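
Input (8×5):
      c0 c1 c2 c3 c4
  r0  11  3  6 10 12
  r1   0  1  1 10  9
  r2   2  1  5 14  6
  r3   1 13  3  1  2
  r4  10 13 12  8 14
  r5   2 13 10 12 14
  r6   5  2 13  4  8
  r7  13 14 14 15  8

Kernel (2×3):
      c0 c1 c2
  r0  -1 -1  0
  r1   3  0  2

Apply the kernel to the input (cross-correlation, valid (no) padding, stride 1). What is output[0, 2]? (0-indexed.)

The receptive field on the input at this output position is [6 10 12 / 1 10 9]. Elementwise product with the kernel and sum: 6·-1 + 10·-1 + 1·3 + 9·2.

5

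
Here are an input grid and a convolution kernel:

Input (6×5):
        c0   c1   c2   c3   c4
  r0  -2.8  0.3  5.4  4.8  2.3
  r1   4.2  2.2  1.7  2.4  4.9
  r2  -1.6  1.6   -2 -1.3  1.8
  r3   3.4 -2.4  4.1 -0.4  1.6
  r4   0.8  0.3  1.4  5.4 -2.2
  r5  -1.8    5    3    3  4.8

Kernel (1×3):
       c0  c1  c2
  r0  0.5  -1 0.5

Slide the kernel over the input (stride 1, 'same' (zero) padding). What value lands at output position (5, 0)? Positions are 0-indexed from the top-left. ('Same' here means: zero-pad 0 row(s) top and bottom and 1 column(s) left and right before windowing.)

4.3

The receptive field on the zero-padded input at this output position is [0 -1.8 5]. Elementwise product with the kernel and sum: 0·0.5 + -1.8·-1 + 5·0.5.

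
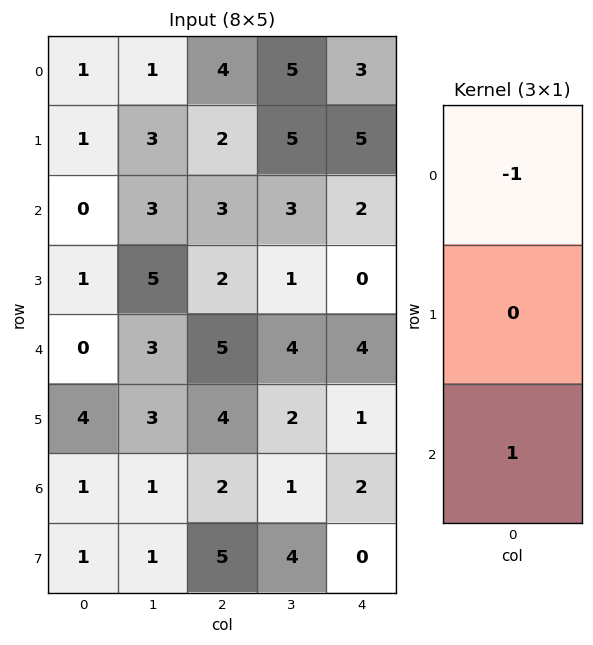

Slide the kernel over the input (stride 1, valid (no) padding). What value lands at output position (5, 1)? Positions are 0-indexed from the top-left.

The receptive field on the input at this output position is [3 / 1 / 1]. Elementwise product with the kernel and sum: 3·-1 + 1·1.

-2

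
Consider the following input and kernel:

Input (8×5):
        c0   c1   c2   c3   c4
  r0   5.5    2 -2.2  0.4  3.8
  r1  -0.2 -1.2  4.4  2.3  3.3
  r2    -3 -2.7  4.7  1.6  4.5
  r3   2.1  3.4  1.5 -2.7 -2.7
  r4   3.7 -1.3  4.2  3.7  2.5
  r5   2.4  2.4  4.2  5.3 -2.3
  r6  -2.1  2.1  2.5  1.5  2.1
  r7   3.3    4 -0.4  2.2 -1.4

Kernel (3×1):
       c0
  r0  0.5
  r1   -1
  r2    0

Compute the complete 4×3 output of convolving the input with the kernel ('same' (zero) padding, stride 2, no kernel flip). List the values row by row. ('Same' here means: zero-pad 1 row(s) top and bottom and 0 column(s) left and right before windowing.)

Output[0,0]: The receptive field on the zero-padded input at this output position is [0 / 5.5 / -0.2]. Elementwise product with the kernel and sum: 0·0.5 + 5.5·-1.

-5.5 2.2 -3.8
2.9 -2.5 -2.85
-2.65 -3.45 -3.85
3.3 -0.4 -3.25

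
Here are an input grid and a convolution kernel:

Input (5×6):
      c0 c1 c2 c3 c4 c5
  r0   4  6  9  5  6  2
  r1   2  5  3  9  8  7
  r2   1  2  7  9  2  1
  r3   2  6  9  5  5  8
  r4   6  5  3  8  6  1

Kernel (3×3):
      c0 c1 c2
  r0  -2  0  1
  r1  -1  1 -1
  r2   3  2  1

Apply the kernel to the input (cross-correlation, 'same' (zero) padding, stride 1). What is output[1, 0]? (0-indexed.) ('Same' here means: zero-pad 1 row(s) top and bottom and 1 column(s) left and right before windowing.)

The receptive field on the zero-padded input at this output position is [0 4 6 / 0 2 5 / 0 1 2]. Elementwise product with the kernel and sum: 0·-2 + 6·1 + 0·-1 + 2·1 + 5·-1 + 0·3 + 1·2 + 2·1.

7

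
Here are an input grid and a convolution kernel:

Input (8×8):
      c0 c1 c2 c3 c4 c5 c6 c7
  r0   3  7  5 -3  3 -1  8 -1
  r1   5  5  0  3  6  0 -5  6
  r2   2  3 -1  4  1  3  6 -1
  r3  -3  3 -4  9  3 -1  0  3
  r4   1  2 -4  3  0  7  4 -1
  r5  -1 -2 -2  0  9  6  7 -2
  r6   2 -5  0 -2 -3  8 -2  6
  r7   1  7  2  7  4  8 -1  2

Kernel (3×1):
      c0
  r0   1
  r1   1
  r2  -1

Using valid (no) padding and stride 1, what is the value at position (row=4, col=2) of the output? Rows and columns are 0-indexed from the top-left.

-6

The receptive field on the input at this output position is [-4 / -2 / 0]. Elementwise product with the kernel and sum: -4·1 + -2·1 + 0·-1.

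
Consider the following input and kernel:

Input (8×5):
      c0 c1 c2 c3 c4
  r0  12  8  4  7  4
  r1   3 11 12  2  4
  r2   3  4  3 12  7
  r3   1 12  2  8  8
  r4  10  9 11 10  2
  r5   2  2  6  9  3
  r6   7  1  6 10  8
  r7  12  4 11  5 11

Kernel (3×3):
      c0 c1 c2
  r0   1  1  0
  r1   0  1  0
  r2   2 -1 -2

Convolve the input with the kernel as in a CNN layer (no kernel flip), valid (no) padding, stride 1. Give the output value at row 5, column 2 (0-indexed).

20

The receptive field on the input at this output position is [6 9 3 / 6 10 8 / 11 5 11]. Elementwise product with the kernel and sum: 6·1 + 9·1 + 10·1 + 11·2 + 5·-1 + 11·-2.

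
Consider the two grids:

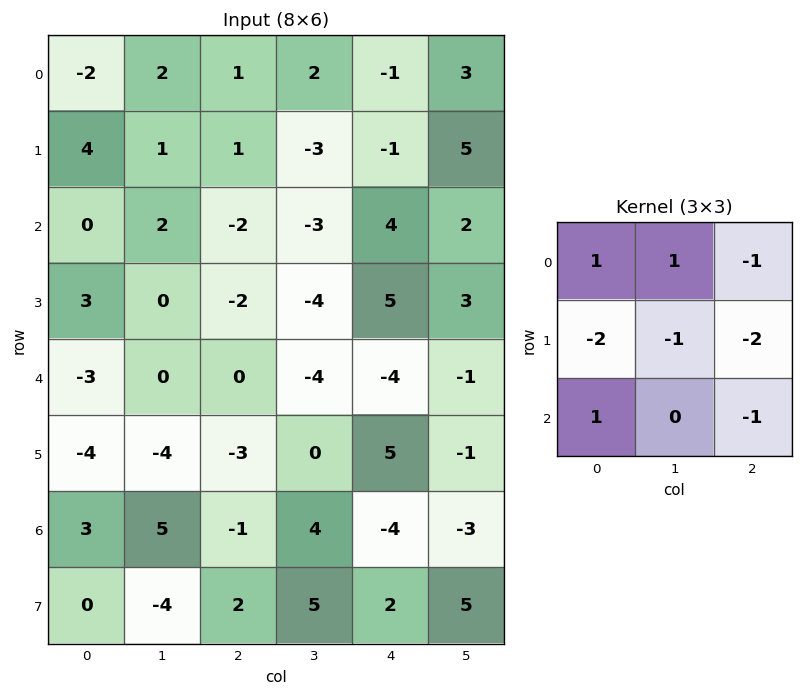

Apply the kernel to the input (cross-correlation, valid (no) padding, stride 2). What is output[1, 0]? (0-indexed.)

The receptive field on the input at this output position is [0 2 -2 / 3 0 -2 / -3 0 0]. Elementwise product with the kernel and sum: 0·1 + 2·1 + -2·-1 + 3·-2 + 0·-1 + -2·-2 + -3·1 + 0·-1.

-1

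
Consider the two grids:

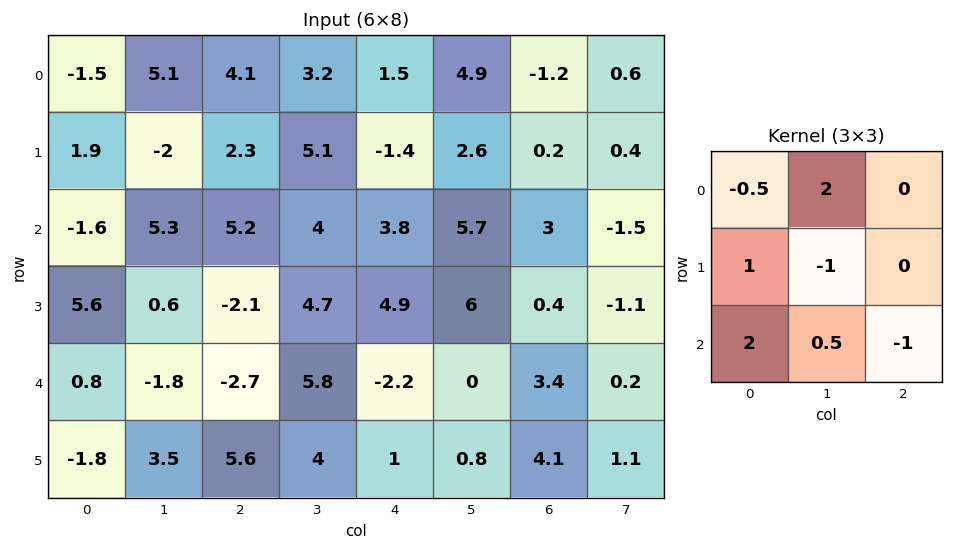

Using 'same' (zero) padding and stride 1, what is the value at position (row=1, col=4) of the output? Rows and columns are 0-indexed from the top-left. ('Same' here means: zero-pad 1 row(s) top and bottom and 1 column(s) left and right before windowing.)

The receptive field on the zero-padded input at this output position is [3.2 1.5 4.9 / 5.1 -1.4 2.6 / 4 3.8 5.7]. Elementwise product with the kernel and sum: 3.2·-0.5 + 1.5·2 + 5.1·1 + -1.4·-1 + 4·2 + 3.8·0.5 + 5.7·-1.

12.1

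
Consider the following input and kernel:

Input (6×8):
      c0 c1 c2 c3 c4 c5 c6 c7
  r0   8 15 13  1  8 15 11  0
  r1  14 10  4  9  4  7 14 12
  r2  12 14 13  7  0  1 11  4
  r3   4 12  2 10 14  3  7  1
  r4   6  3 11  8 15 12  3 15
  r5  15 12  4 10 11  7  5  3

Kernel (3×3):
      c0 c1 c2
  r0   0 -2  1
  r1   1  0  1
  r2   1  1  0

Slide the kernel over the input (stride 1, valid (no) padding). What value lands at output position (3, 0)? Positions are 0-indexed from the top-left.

The receptive field on the input at this output position is [4 12 2 / 6 3 11 / 15 12 4]. Elementwise product with the kernel and sum: 12·-2 + 2·1 + 6·1 + 11·1 + 15·1 + 12·1.

22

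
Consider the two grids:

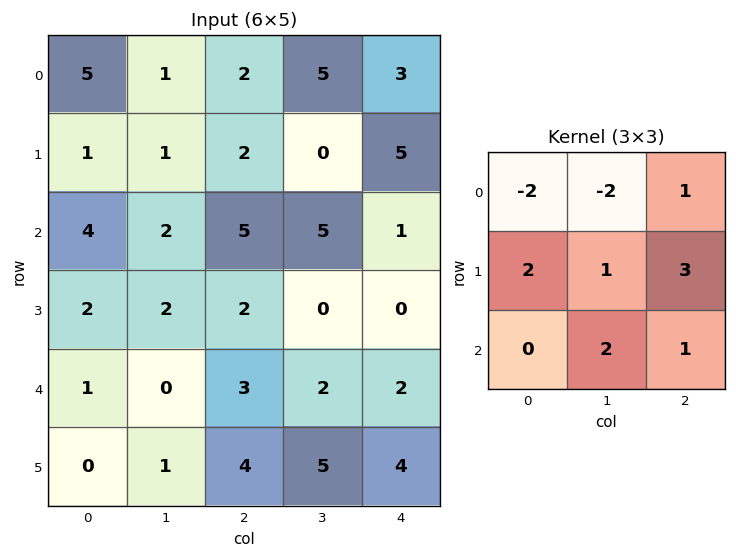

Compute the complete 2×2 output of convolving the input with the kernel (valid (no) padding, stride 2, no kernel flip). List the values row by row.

Output[0,0]: The receptive field on the input at this output position is [5 1 2 / 1 1 2 / 4 2 5]. Elementwise product with the kernel and sum: 5·-2 + 1·-2 + 2·1 + 1·2 + 1·1 + 2·3 + 2·2 + 5·1.
Output[0,1]: The receptive field on the input at this output position is [2 5 3 / 2 0 5 / 5 5 1]. Elementwise product with the kernel and sum: 2·-2 + 5·-2 + 3·1 + 2·2 + 0·1 + 5·3 + 5·2 + 1·1.

8 19
8 -9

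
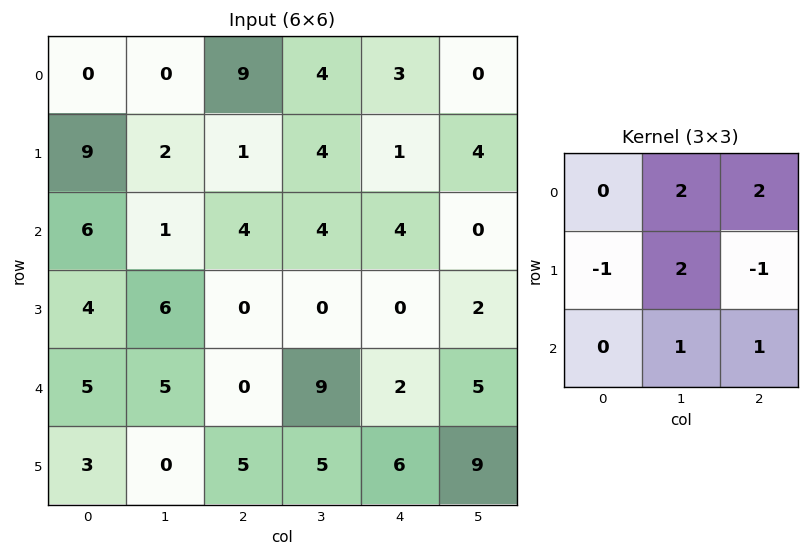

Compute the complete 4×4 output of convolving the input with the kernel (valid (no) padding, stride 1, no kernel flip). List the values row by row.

Output[0,0]: The receptive field on the input at this output position is [0 0 9 / 9 2 1 / 6 1 4]. Elementwise product with the kernel and sum: 0·2 + 9·2 + 9·-1 + 2·2 + 1·-1 + 1·1 + 4·1.
Output[0,1]: The receptive field on the input at this output position is [0 9 4 / 2 1 4 / 1 4 4]. Elementwise product with the kernel and sum: 9·2 + 4·2 + 2·-1 + 1·2 + 4·-1 + 4·1 + 4·1.

17 30 28 4
4 13 10 16
23 19 27 13
22 -4 27 9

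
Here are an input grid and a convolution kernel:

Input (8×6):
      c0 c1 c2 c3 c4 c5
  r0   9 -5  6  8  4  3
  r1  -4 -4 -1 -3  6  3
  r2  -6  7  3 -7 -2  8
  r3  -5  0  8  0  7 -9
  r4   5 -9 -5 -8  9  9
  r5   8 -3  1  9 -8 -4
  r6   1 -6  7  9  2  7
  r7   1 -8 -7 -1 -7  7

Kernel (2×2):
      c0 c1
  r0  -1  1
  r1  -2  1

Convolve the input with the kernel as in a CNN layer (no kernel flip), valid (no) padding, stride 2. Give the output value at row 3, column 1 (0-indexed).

The receptive field on the input at this output position is [7 9 / -7 -1]. Elementwise product with the kernel and sum: 7·-1 + 9·1 + -7·-2 + -1·1.

15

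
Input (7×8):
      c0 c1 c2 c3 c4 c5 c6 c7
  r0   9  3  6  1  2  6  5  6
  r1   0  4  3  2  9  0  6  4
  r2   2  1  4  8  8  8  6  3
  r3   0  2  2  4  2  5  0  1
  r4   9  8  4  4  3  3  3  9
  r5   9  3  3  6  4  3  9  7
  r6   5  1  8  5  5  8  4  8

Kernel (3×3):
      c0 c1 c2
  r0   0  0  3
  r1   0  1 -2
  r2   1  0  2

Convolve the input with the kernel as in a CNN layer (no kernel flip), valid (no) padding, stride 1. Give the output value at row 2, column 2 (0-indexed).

34

The receptive field on the input at this output position is [4 8 8 / 2 4 2 / 4 4 3]. Elementwise product with the kernel and sum: 8·3 + 4·1 + 2·-2 + 4·1 + 3·2.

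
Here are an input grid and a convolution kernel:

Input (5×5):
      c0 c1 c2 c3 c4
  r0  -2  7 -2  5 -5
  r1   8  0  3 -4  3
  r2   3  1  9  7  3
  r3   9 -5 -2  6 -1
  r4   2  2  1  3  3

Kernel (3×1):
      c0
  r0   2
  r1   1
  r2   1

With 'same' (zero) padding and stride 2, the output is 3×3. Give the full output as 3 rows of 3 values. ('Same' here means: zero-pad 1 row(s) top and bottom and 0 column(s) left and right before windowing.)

Output[0,0]: The receptive field on the zero-padded input at this output position is [0 / -2 / 8]. Elementwise product with the kernel and sum: 0·2 + -2·1 + 8·1.
Output[0,1]: The receptive field on the zero-padded input at this output position is [0 / -2 / 3]. Elementwise product with the kernel and sum: 0·2 + -2·1 + 3·1.

6 1 -2
28 13 8
20 -3 1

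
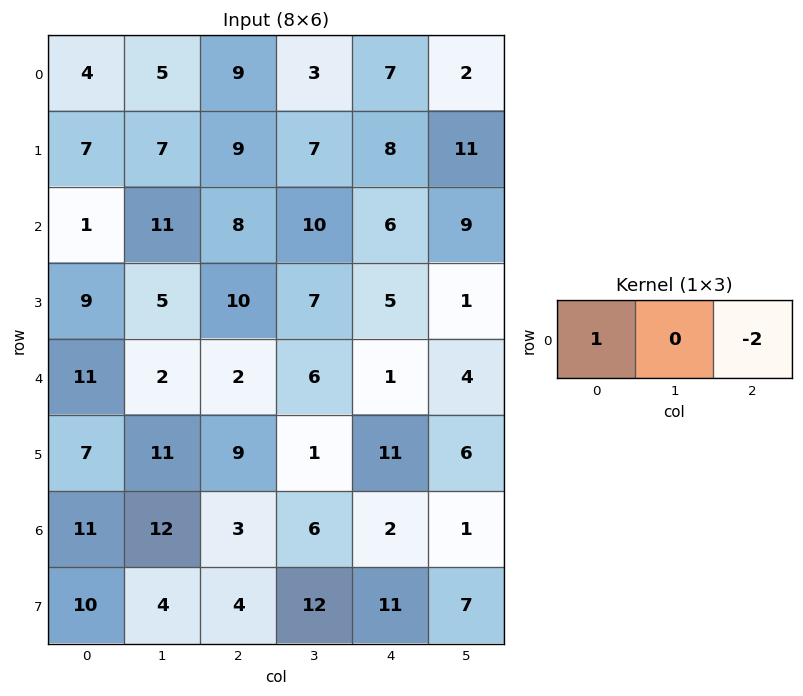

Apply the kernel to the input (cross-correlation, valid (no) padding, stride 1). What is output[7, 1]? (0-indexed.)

The receptive field on the input at this output position is [4 4 12]. Elementwise product with the kernel and sum: 4·1 + 12·-2.

-20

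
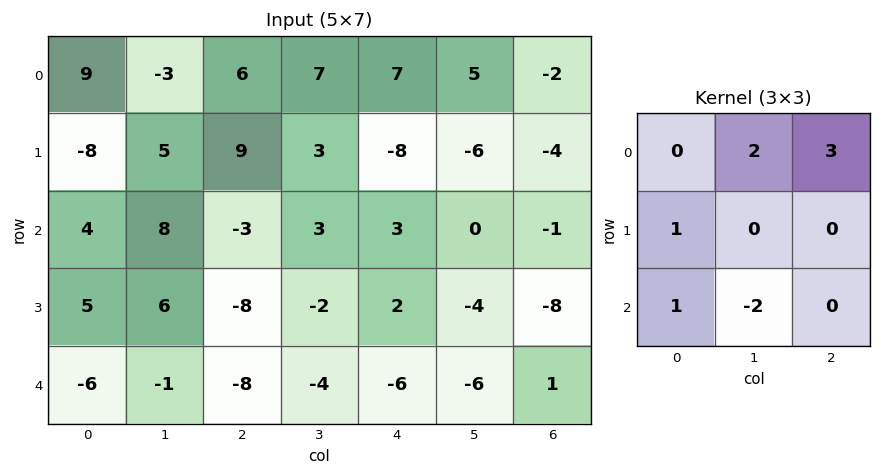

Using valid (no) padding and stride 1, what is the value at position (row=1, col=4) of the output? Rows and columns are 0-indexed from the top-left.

-11

The receptive field on the input at this output position is [-8 -6 -4 / 3 0 -1 / 2 -4 -8]. Elementwise product with the kernel and sum: -6·2 + -4·3 + 3·1 + 2·1 + -4·-2.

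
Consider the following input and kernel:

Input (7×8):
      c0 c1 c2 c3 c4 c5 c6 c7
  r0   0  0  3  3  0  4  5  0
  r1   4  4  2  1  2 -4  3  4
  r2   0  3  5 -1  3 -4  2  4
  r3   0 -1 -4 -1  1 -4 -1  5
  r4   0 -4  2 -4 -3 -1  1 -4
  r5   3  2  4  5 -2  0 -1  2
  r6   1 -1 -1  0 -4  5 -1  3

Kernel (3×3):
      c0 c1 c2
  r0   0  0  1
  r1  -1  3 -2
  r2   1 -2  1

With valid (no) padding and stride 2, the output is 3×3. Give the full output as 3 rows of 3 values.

6 7 -2
20 9 -9
-1 7 -10

Output[0,0]: The receptive field on the input at this output position is [0 0 3 / 4 4 2 / 0 3 5]. Elementwise product with the kernel and sum: 3·1 + 4·-1 + 4·3 + 2·-2 + 0·1 + 3·-2 + 5·1.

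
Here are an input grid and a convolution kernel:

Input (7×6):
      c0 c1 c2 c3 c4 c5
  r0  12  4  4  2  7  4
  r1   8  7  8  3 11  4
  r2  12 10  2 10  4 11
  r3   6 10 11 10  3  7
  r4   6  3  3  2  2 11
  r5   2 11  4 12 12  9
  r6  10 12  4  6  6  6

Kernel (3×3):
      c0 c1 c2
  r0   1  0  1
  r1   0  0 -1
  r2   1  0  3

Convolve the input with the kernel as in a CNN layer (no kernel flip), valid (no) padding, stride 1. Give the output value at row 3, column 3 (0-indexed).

The receptive field on the input at this output position is [10 3 7 / 2 2 11 / 12 12 9]. Elementwise product with the kernel and sum: 10·1 + 7·1 + 11·-1 + 12·1 + 9·3.

45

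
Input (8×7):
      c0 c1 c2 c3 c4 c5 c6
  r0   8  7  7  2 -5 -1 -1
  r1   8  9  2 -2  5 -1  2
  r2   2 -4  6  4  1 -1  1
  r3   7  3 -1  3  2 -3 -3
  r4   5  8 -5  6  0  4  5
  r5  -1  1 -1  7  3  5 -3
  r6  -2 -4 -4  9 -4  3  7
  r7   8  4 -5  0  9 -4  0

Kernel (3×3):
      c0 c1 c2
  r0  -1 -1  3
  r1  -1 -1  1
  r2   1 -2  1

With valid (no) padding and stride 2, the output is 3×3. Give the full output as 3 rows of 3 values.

7 -20 5
-7 -24 -2
-27 -30 -3

Output[0,0]: The receptive field on the input at this output position is [8 7 7 / 8 9 2 / 2 -4 6]. Elementwise product with the kernel and sum: 8·-1 + 7·-1 + 7·3 + 8·-1 + 9·-1 + 2·1 + 2·1 + -4·-2 + 6·1.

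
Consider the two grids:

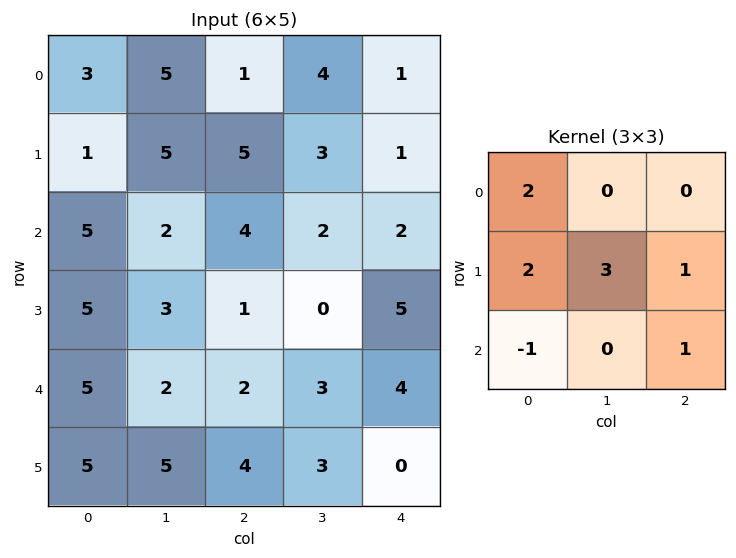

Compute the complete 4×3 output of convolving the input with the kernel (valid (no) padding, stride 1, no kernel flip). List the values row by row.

Output[0,0]: The receptive field on the input at this output position is [3 5 1 / 1 5 5 / 5 2 4]. Elementwise product with the kernel and sum: 3·2 + 1·2 + 5·3 + 5·1 + 5·-1 + 4·1.
Output[0,1]: The receptive field on the input at this output position is [5 1 4 / 5 5 3 / 2 4 2]. Elementwise product with the kernel and sum: 5·2 + 5·2 + 5·3 + 3·1 + 2·-1 + 2·1.

27 38 20
18 25 30
27 14 17
27 17 15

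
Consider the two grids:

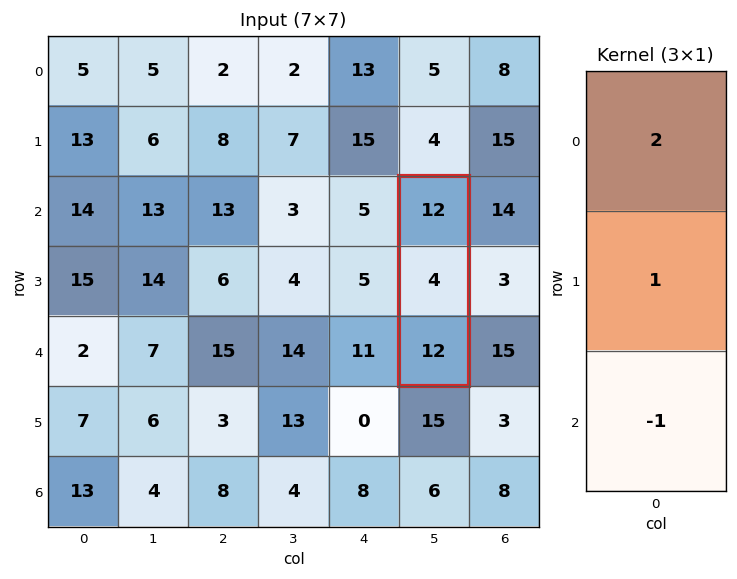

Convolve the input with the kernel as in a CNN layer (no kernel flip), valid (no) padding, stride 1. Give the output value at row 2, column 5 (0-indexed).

The receptive field on the input at this output position is [12 / 4 / 12]. Elementwise product with the kernel and sum: 12·2 + 4·1 + 12·-1.

16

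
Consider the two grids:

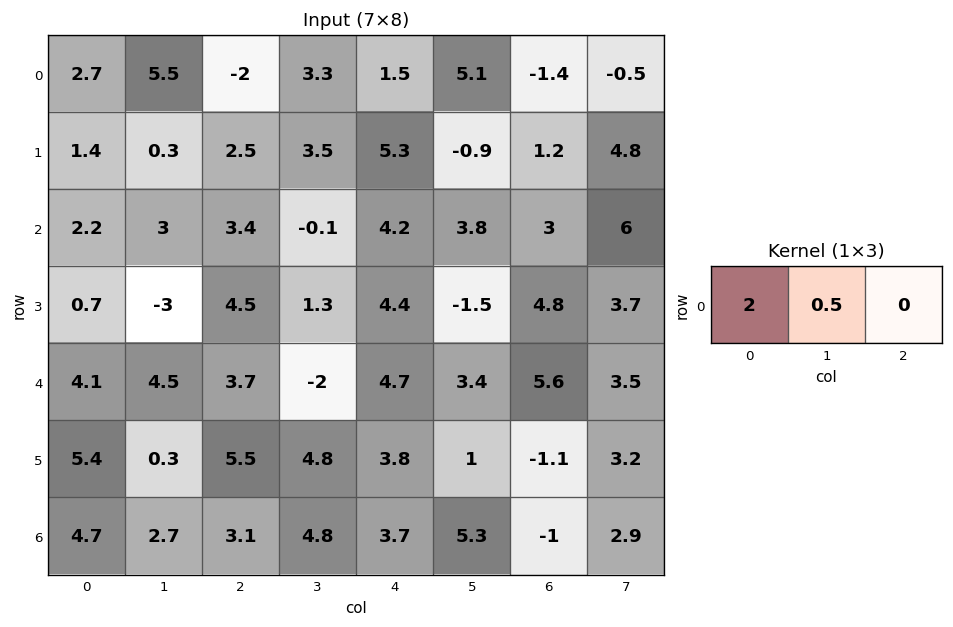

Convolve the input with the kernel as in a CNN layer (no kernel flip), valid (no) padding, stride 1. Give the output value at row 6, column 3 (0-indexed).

The receptive field on the input at this output position is [4.8 3.7 5.3]. Elementwise product with the kernel and sum: 4.8·2 + 3.7·0.5.

11.45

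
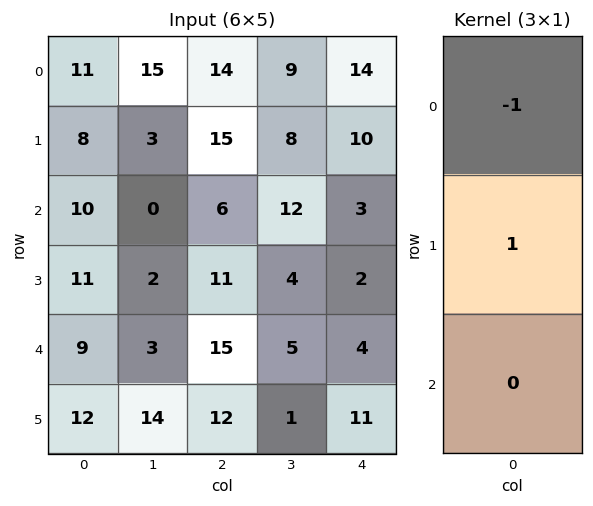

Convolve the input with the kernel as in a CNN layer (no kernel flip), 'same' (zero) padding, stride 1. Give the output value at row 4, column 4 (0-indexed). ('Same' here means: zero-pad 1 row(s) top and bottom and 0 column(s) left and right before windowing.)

The receptive field on the zero-padded input at this output position is [2 / 4 / 11]. Elementwise product with the kernel and sum: 2·-1 + 4·1.

2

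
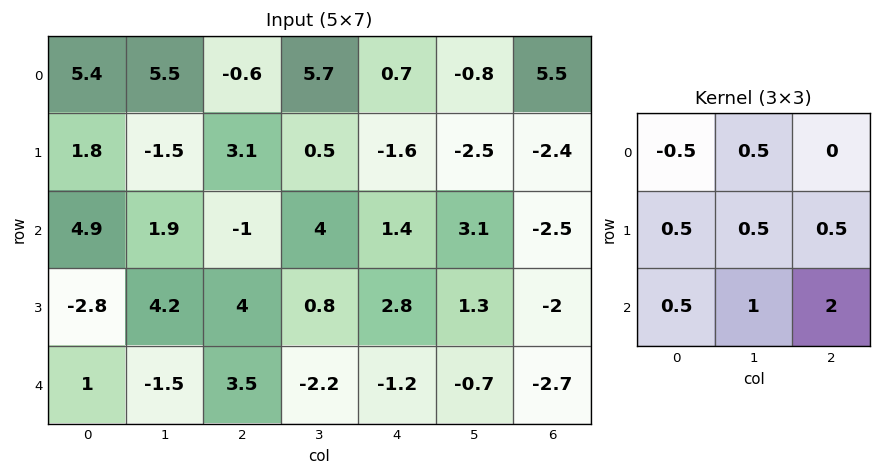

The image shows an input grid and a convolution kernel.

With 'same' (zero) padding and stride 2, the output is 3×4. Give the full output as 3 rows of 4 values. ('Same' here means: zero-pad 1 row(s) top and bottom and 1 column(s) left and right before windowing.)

Output[0,0]: The receptive field on the zero-padded input at this output position is [0 0 0 / 0 5.4 5.5 / 0 1.8 -1.5]. Elementwise product with the kernel and sum: 0·-0.5 + 0·0.5 + 0·0.5 + 5.4·0.5 + 5.5·0.5 + 0·0.5 + 1.8·1 + -1.5·2.
Output[0,1]: The receptive field on the zero-padded input at this output position is [0 0 0 / 5.5 -0.6 5.7 / -1.5 3.1 0.5]. Elementwise product with the kernel and sum: 0·-0.5 + 0·0.5 + 5.5·0.5 + -0.6·0.5 + 5.7·0.5 + -1.5·0.5 + 3.1·1 + 0.5·2.

4.25 8.65 -3.55 -1.3
9.9 12.45 9 -1
-1.65 -0.2 -1.05 -3.35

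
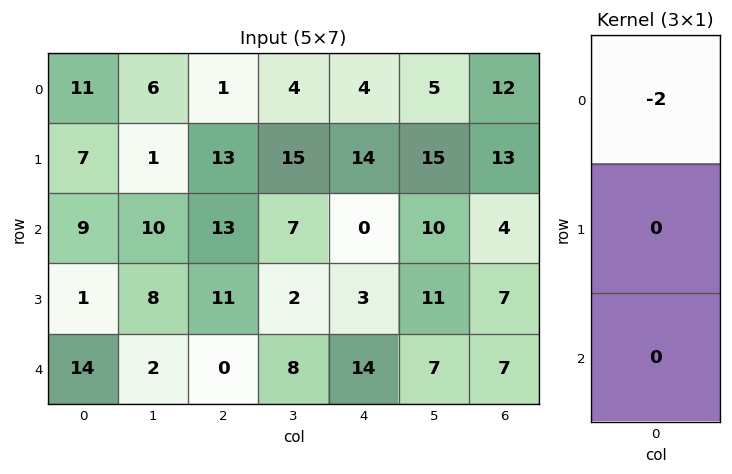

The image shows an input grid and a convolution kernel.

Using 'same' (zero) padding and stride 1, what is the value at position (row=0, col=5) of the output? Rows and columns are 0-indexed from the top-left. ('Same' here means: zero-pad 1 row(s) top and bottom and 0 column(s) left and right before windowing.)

0

The receptive field on the zero-padded input at this output position is [0 / 5 / 15]. Elementwise product with the kernel and sum: 0·-2.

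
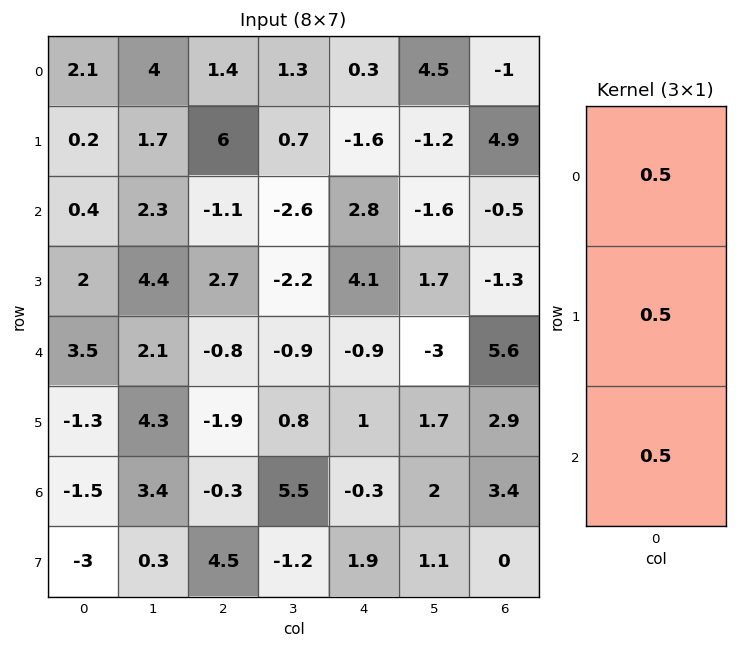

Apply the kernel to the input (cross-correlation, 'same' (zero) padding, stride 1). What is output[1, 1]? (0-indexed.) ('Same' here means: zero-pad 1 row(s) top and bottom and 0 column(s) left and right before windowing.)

The receptive field on the zero-padded input at this output position is [4 / 1.7 / 2.3]. Elementwise product with the kernel and sum: 4·0.5 + 1.7·0.5 + 2.3·0.5.

4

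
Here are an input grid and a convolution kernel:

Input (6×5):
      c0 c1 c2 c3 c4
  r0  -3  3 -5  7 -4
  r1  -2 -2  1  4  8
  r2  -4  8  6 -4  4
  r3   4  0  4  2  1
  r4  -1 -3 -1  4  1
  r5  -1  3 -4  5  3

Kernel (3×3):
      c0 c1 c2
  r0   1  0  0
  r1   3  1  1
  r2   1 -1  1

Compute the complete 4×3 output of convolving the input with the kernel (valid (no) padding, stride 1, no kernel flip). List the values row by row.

Output[0,0]: The receptive field on the input at this output position is [-3 3 -5 / -2 -2 1 / -4 8 6]. Elementwise product with the kernel and sum: -3·1 + -2·3 + -2·1 + 1·1 + -4·1 + 8·-1 + 6·1.
Output[0,1]: The receptive field on the input at this output position is [3 -5 7 / -2 1 4 / 8 6 -4]. Elementwise product with the kernel and sum: 3·1 + -2·3 + 1·1 + 4·1 + 8·1 + 6·-1 + -4·1.

-16 0 24
8 22 22
13 16 17
-11 6 0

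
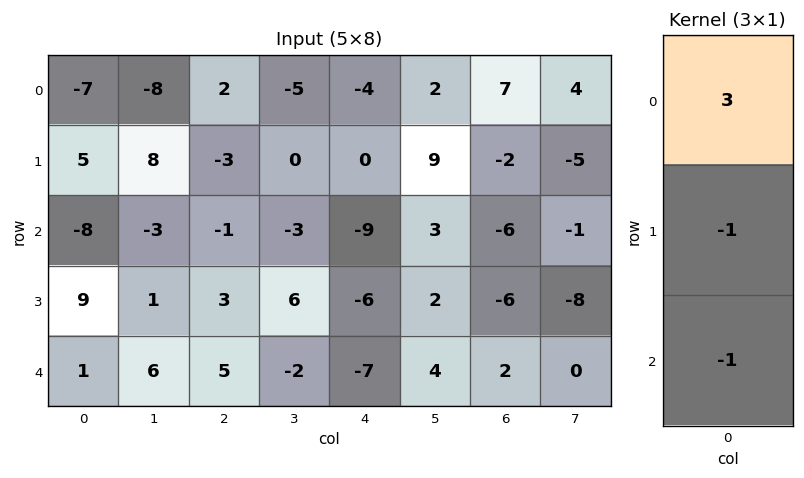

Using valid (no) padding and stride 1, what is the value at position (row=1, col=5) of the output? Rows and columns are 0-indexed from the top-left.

The receptive field on the input at this output position is [9 / 3 / 2]. Elementwise product with the kernel and sum: 9·3 + 3·-1 + 2·-1.

22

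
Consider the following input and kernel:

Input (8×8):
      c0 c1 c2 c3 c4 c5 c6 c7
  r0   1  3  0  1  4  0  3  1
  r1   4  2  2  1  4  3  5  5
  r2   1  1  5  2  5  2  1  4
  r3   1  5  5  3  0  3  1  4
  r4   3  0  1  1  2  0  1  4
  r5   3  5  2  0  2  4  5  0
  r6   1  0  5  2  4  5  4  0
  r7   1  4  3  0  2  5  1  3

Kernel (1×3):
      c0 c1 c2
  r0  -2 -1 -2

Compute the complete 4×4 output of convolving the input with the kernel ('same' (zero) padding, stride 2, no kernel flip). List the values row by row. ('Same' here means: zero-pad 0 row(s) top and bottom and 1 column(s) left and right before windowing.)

-7 -8 -6 -5
-3 -11 -13 -13
-3 -3 -4 -9
-1 -9 -18 -14

Output[0,0]: The receptive field on the zero-padded input at this output position is [0 1 3]. Elementwise product with the kernel and sum: 0·-2 + 1·-1 + 3·-2.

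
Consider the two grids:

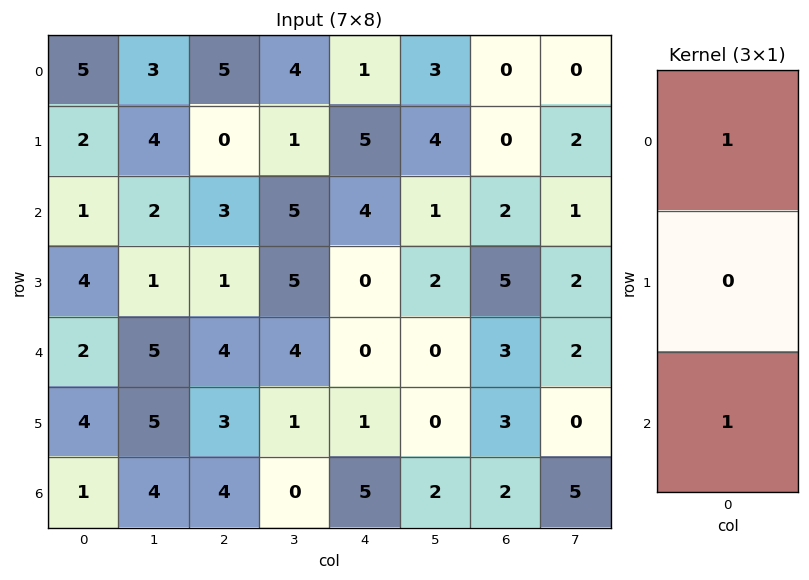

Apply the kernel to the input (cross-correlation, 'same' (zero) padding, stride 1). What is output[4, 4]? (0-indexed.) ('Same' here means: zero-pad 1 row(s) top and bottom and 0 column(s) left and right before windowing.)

1

The receptive field on the zero-padded input at this output position is [0 / 0 / 1]. Elementwise product with the kernel and sum: 0·1 + 1·1.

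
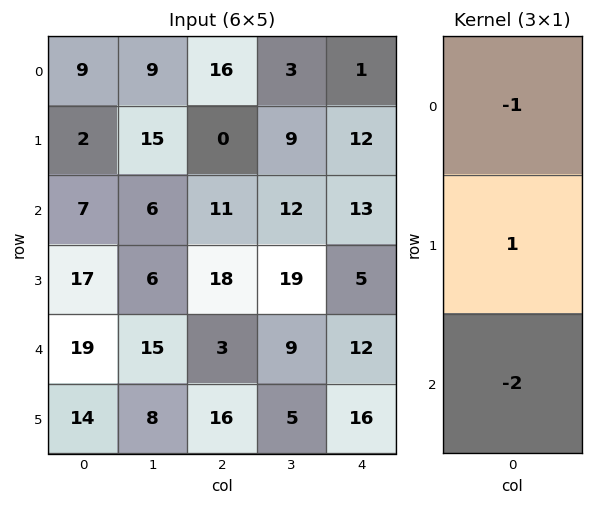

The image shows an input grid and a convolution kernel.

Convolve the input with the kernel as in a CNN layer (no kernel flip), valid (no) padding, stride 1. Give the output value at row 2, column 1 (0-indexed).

The receptive field on the input at this output position is [6 / 6 / 15]. Elementwise product with the kernel and sum: 6·-1 + 6·1 + 15·-2.

-30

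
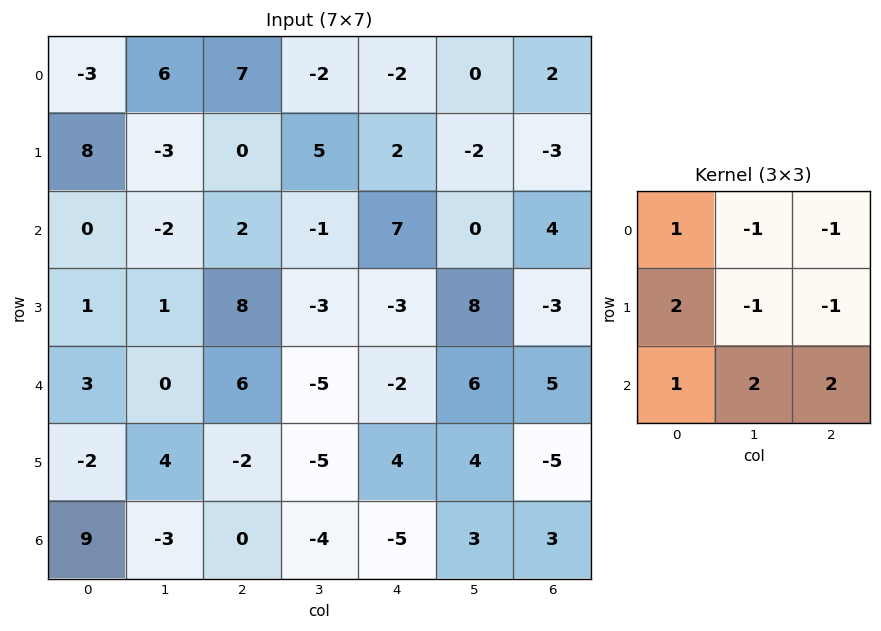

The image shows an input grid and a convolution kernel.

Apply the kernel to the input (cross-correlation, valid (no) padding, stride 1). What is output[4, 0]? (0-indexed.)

-6

The receptive field on the input at this output position is [3 0 6 / -2 4 -2 / 9 -3 0]. Elementwise product with the kernel and sum: 3·1 + 0·-1 + 6·-1 + -2·2 + 4·-1 + -2·-1 + 9·1 + -3·2 + 0·2.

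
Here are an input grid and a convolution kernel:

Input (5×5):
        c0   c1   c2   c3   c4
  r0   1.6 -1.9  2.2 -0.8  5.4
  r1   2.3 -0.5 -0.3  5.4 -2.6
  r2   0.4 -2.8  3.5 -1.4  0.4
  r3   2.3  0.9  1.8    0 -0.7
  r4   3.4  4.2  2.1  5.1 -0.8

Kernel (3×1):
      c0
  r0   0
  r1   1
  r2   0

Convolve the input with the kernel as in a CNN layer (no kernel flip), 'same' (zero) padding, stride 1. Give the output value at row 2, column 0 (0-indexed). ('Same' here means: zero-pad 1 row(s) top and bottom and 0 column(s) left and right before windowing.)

The receptive field on the zero-padded input at this output position is [2.3 / 0.4 / 2.3]. Elementwise product with the kernel and sum: 0.4·1.

0.4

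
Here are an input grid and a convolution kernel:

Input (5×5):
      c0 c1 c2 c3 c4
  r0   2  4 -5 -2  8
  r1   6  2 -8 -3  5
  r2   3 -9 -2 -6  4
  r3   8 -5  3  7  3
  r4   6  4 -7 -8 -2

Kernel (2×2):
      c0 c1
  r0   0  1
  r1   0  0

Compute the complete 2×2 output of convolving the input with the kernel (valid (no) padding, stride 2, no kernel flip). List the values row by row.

4 -2
-9 -6

Output[0,0]: The receptive field on the input at this output position is [2 4 / 6 2]. Elementwise product with the kernel and sum: 4·1.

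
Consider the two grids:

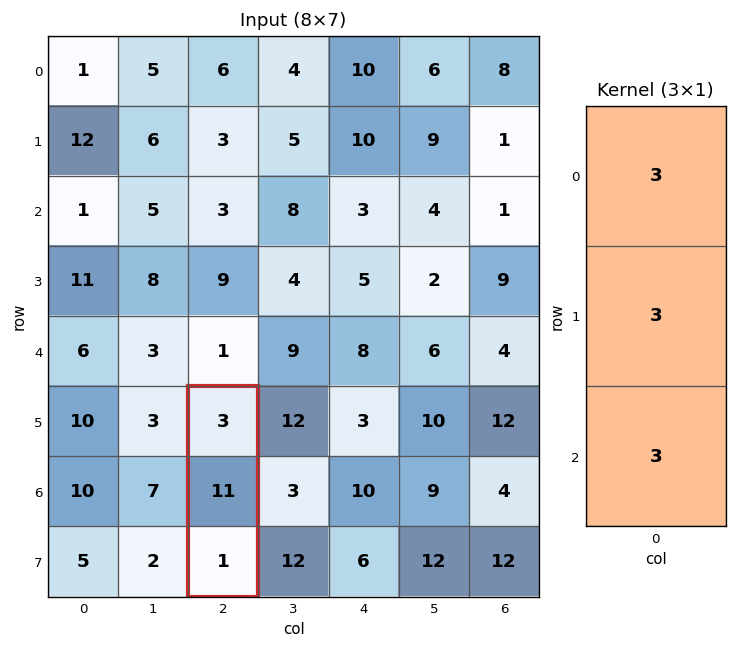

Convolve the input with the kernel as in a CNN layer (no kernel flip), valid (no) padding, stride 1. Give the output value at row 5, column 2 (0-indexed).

45

The receptive field on the input at this output position is [3 / 11 / 1]. Elementwise product with the kernel and sum: 3·3 + 11·3 + 1·3.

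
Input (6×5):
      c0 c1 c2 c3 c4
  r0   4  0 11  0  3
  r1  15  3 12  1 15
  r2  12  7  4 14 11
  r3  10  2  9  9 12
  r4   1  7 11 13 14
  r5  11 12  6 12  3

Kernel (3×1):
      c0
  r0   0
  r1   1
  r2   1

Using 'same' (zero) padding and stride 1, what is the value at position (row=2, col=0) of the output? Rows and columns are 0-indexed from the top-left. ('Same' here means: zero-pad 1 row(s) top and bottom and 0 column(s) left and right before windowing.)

22

The receptive field on the zero-padded input at this output position is [15 / 12 / 10]. Elementwise product with the kernel and sum: 12·1 + 10·1.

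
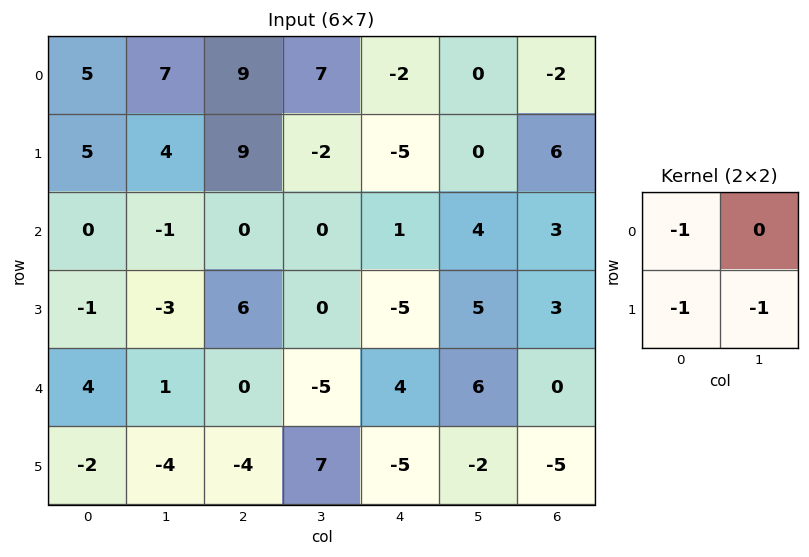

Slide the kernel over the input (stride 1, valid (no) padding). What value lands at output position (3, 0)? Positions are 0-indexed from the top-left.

The receptive field on the input at this output position is [-1 -3 / 4 1]. Elementwise product with the kernel and sum: -1·-1 + 4·-1 + 1·-1.

-4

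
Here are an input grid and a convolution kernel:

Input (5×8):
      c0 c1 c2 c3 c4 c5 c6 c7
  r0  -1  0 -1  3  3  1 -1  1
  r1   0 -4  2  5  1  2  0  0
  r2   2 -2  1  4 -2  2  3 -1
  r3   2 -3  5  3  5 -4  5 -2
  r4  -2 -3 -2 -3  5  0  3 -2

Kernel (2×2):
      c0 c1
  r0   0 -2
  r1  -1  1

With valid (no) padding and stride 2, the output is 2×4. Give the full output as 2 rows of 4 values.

-4 -3 -1 -2
-1 -10 -13 -5

Output[0,0]: The receptive field on the input at this output position is [-1 0 / 0 -4]. Elementwise product with the kernel and sum: 0·-2 + 0·-1 + -4·1.
Output[0,1]: The receptive field on the input at this output position is [-1 3 / 2 5]. Elementwise product with the kernel and sum: 3·-2 + 2·-1 + 5·1.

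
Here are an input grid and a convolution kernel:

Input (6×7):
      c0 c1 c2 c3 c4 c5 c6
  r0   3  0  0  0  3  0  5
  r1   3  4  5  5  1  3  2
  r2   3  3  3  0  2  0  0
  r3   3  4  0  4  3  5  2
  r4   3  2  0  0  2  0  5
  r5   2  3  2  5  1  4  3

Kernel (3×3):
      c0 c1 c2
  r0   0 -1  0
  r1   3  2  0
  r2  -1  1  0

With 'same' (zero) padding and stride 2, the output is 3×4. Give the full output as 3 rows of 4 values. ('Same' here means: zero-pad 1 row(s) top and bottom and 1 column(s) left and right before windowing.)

9 1 2 9
6 6 2 -5
5 5 -3 7

Output[0,0]: The receptive field on the zero-padded input at this output position is [0 0 0 / 0 3 0 / 0 3 4]. Elementwise product with the kernel and sum: 0·-1 + 0·3 + 3·2 + 0·-1 + 3·1.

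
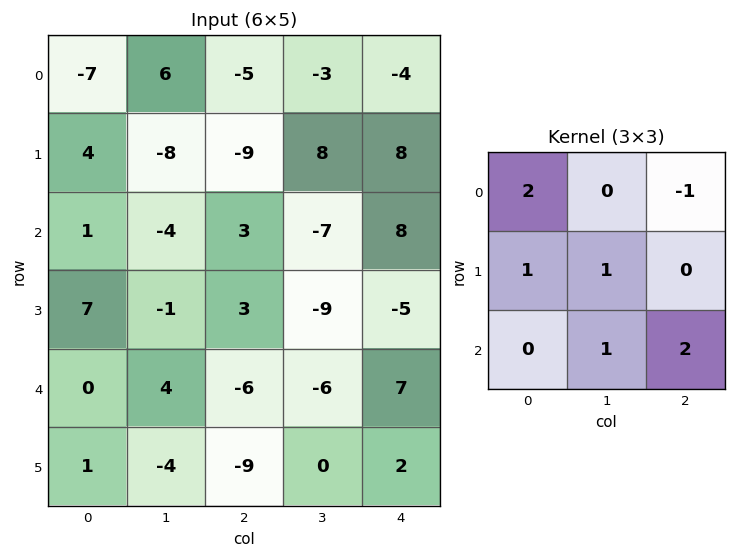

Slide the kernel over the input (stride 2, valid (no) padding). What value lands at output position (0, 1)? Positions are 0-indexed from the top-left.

2

The receptive field on the input at this output position is [-5 -3 -4 / -9 8 8 / 3 -7 8]. Elementwise product with the kernel and sum: -5·2 + -4·-1 + -9·1 + 8·1 + -7·1 + 8·2.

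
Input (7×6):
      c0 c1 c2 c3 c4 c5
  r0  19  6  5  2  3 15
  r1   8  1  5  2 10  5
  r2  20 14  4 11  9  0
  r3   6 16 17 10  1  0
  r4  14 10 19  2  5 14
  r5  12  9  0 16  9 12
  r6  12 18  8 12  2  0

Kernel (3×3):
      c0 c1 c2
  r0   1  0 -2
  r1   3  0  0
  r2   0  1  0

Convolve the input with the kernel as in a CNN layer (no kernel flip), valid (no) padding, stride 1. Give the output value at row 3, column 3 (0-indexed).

25

The receptive field on the input at this output position is [10 1 0 / 2 5 14 / 16 9 12]. Elementwise product with the kernel and sum: 10·1 + 0·-2 + 2·3 + 9·1.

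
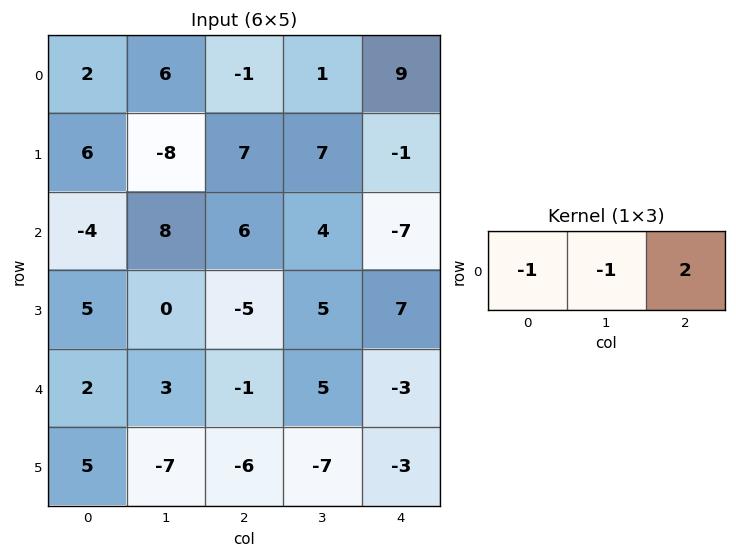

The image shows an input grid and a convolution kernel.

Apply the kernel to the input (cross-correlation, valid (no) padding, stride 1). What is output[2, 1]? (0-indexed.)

The receptive field on the input at this output position is [8 6 4]. Elementwise product with the kernel and sum: 8·-1 + 6·-1 + 4·2.

-6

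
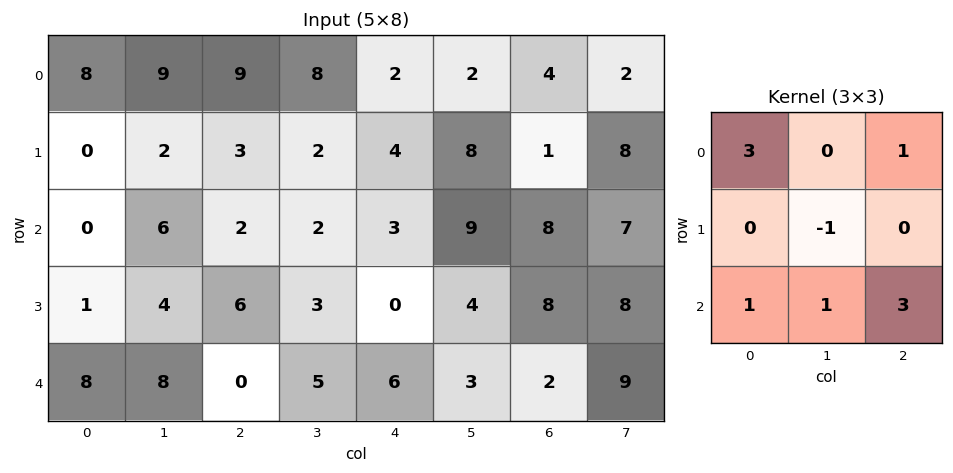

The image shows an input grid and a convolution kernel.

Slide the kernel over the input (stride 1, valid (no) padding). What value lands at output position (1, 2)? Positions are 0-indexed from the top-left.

20

The receptive field on the input at this output position is [3 2 4 / 2 2 3 / 6 3 0]. Elementwise product with the kernel and sum: 3·3 + 4·1 + 2·-1 + 6·1 + 3·1 + 0·3.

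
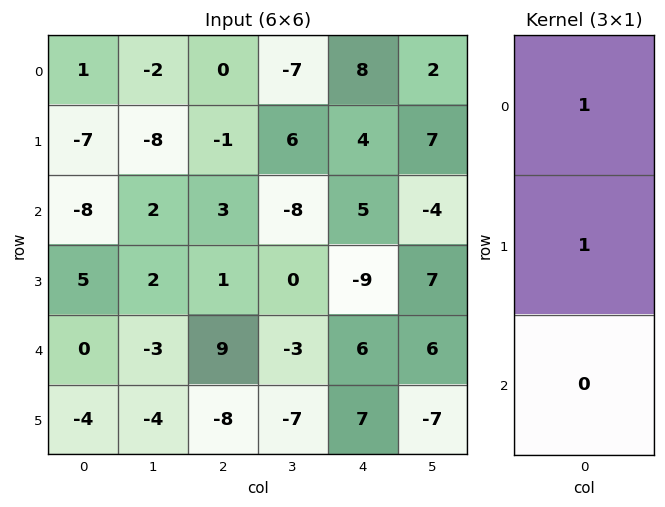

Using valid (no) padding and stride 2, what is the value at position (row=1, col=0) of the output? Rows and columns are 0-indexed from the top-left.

-3

The receptive field on the input at this output position is [-8 / 5 / 0]. Elementwise product with the kernel and sum: -8·1 + 5·1.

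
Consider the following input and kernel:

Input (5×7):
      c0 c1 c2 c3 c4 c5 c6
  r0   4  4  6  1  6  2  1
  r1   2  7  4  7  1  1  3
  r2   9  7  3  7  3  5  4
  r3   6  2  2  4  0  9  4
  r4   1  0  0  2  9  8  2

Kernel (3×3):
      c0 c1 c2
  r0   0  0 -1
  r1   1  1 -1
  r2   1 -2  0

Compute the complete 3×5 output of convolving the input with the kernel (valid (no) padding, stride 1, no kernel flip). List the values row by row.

-6 4 -7 6 -9
11 -6 0 8 -17
4 -7 -1 -26 -6

Output[0,0]: The receptive field on the input at this output position is [4 4 6 / 2 7 4 / 9 7 3]. Elementwise product with the kernel and sum: 6·-1 + 2·1 + 7·1 + 4·-1 + 9·1 + 7·-2.
Output[0,1]: The receptive field on the input at this output position is [4 6 1 / 7 4 7 / 7 3 7]. Elementwise product with the kernel and sum: 1·-1 + 7·1 + 4·1 + 7·-1 + 7·1 + 3·-2.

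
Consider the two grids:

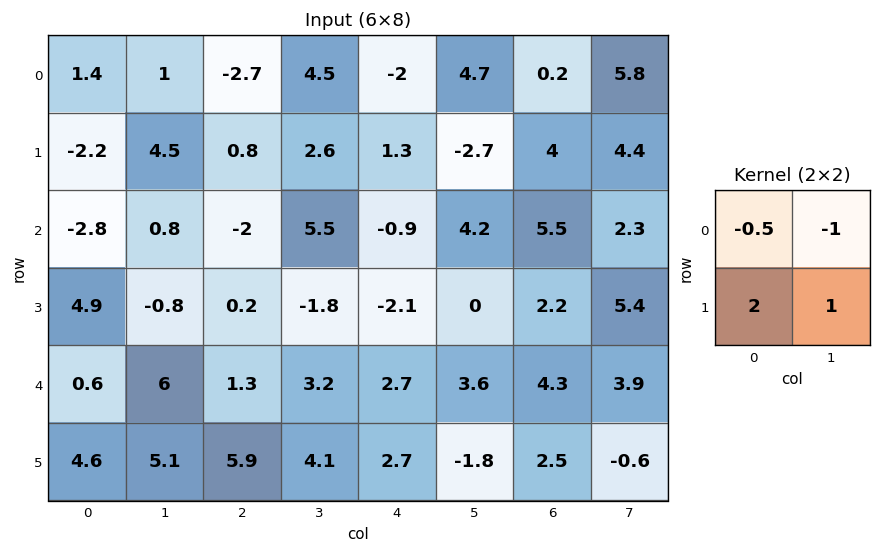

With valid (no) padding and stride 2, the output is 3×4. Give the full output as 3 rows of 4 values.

-1.6 1.05 -3.8 6.5
9.6 -5.9 -7.95 4.75
8 12.05 -1.35 -1.65

Output[0,0]: The receptive field on the input at this output position is [1.4 1 / -2.2 4.5]. Elementwise product with the kernel and sum: 1.4·-0.5 + 1·-1 + -2.2·2 + 4.5·1.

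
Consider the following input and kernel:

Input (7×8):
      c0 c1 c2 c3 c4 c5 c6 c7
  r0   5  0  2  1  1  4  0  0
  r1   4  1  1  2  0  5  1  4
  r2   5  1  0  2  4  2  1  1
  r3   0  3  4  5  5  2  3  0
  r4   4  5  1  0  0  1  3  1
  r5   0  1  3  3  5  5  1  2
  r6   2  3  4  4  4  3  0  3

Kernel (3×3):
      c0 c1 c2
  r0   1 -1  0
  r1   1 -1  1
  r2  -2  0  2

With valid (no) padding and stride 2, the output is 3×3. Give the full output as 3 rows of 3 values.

Output[0,0]: The receptive field on the input at this output position is [5 0 2 / 4 1 1 / 5 1 0]. Elementwise product with the kernel and sum: 5·1 + 0·-1 + 4·1 + 1·-1 + 1·1 + 5·-2 + 0·2.

-1 8 -13
-1 0 14
5 6 -8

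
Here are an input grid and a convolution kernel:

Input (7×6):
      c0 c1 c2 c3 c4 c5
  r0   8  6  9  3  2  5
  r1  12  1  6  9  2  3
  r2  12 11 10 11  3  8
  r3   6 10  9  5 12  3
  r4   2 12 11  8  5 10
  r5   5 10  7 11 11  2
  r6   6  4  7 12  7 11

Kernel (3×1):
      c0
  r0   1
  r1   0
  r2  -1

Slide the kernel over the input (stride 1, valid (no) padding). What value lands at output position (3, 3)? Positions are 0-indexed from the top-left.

-6

The receptive field on the input at this output position is [5 / 8 / 11]. Elementwise product with the kernel and sum: 5·1 + 11·-1.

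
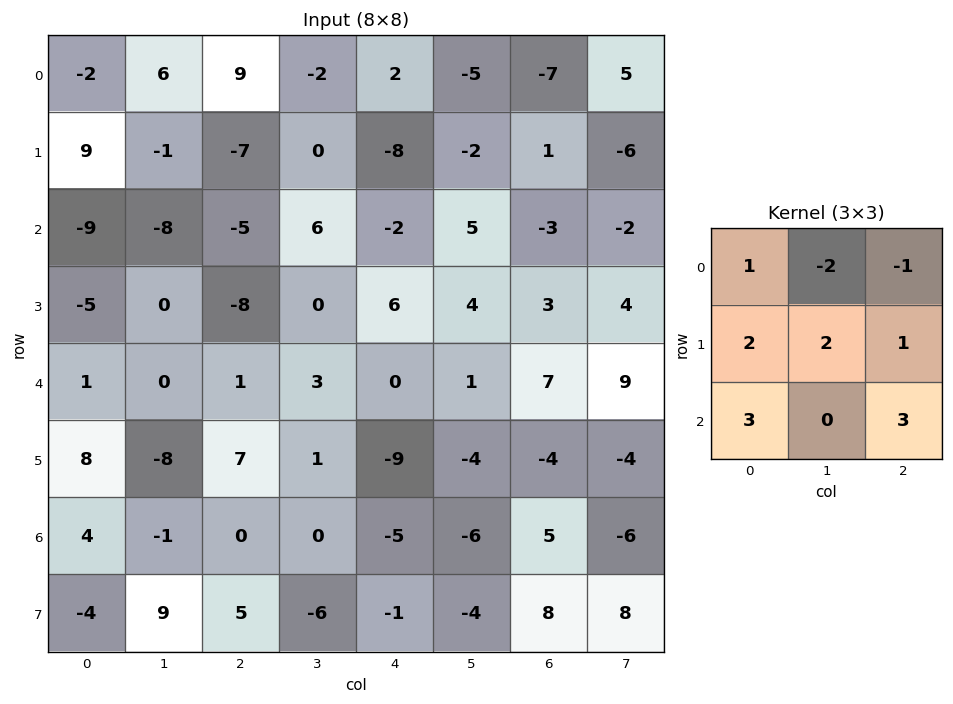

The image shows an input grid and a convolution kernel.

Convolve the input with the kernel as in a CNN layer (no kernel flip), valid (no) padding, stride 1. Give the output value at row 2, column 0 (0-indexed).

The receptive field on the input at this output position is [-9 -8 -5 / -5 0 -8 / 1 0 1]. Elementwise product with the kernel and sum: -9·1 + -8·-2 + -5·-1 + -5·2 + 0·2 + -8·1 + 1·3 + 1·3.

0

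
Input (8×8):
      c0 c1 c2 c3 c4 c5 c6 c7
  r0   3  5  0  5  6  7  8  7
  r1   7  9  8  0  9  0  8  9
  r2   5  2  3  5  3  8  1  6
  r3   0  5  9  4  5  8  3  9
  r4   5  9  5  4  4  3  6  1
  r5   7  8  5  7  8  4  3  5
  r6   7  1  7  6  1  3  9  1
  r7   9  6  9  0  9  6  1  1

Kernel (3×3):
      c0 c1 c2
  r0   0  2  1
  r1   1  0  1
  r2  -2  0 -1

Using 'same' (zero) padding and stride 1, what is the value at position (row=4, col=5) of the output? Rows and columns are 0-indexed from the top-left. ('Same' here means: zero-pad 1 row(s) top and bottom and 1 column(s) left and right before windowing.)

The receptive field on the zero-padded input at this output position is [5 8 3 / 4 3 6 / 8 4 3]. Elementwise product with the kernel and sum: 8·2 + 3·1 + 4·1 + 6·1 + 8·-2 + 3·-1.

10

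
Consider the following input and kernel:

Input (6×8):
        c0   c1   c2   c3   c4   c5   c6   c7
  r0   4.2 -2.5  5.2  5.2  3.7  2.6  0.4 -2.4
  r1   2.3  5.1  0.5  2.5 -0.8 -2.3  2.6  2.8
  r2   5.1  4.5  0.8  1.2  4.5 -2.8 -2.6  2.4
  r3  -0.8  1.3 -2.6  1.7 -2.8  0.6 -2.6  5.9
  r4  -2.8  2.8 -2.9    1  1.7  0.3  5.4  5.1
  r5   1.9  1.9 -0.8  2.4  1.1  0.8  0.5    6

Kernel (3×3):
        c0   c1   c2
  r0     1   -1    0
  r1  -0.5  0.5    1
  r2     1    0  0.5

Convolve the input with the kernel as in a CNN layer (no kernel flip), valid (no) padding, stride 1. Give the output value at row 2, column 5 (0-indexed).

6.95

The receptive field on the input at this output position is [-2.8 -2.6 2.4 / 0.6 -2.6 5.9 / 0.3 5.4 5.1]. Elementwise product with the kernel and sum: -2.8·1 + -2.6·-1 + 0.6·-0.5 + -2.6·0.5 + 5.9·1 + 0.3·1 + 5.1·0.5.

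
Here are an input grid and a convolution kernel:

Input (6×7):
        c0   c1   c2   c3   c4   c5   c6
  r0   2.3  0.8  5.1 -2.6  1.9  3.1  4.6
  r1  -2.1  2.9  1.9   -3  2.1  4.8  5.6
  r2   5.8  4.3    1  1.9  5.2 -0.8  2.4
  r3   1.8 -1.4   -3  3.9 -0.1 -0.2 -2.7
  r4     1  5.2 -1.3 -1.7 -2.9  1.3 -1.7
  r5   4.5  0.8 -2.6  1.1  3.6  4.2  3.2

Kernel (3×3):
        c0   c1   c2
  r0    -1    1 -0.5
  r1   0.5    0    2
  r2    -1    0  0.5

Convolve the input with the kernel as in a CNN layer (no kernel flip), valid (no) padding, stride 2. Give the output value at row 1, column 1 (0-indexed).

-3.55

The receptive field on the input at this output position is [1 1.9 5.2 / -3 3.9 -0.1 / -1.3 -1.7 -2.9]. Elementwise product with the kernel and sum: 1·-1 + 1.9·1 + 5.2·-0.5 + -3·0.5 + -0.1·2 + -1.3·-1 + -2.9·0.5.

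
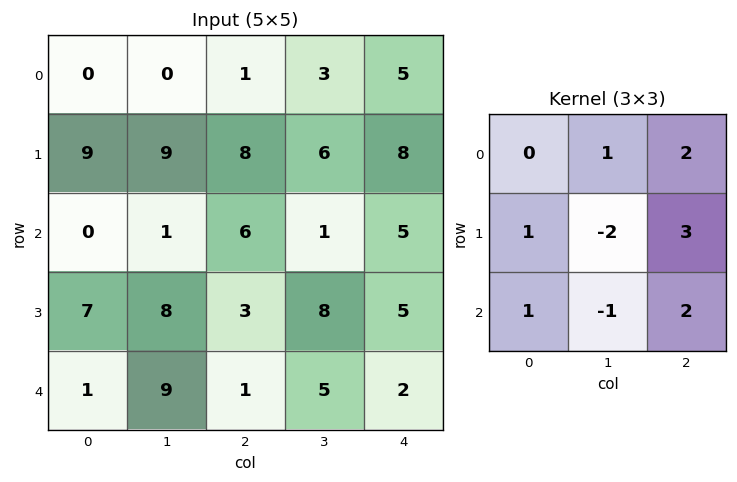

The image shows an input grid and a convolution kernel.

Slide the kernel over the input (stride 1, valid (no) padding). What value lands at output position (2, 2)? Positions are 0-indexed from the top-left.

The receptive field on the input at this output position is [6 1 5 / 3 8 5 / 1 5 2]. Elementwise product with the kernel and sum: 1·1 + 5·2 + 3·1 + 8·-2 + 5·3 + 1·1 + 5·-1 + 2·2.

13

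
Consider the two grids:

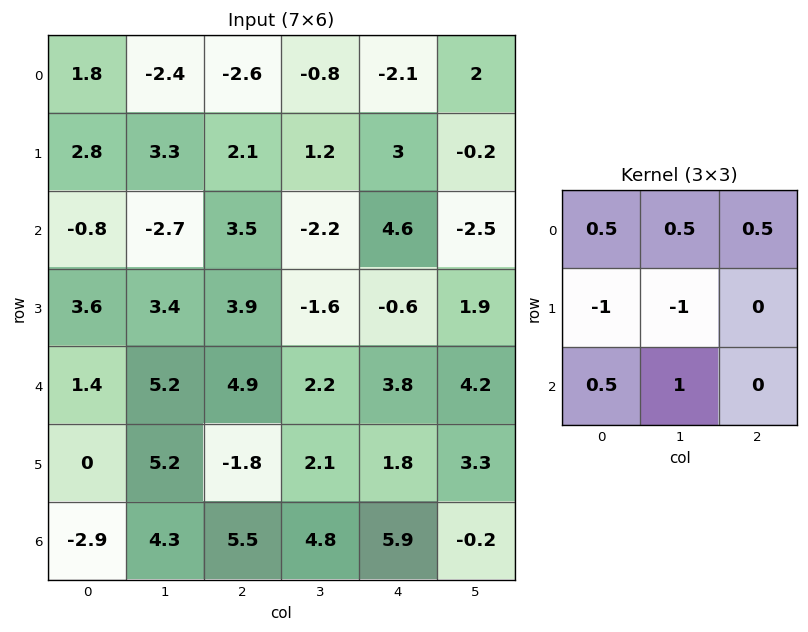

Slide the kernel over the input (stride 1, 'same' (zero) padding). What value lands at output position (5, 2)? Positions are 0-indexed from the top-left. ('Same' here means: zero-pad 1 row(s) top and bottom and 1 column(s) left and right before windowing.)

The receptive field on the zero-padded input at this output position is [5.2 4.9 2.2 / 5.2 -1.8 2.1 / 4.3 5.5 4.8]. Elementwise product with the kernel and sum: 5.2·0.5 + 4.9·0.5 + 2.2·0.5 + 5.2·-1 + -1.8·-1 + 4.3·0.5 + 5.5·1.

10.4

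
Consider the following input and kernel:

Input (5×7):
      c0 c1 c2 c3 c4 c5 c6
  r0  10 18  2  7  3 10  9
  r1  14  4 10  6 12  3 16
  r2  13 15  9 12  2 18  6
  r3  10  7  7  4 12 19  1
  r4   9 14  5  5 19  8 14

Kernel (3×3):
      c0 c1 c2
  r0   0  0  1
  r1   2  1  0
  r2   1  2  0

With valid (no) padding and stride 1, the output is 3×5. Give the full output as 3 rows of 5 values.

Output[0,0]: The receptive field on the input at this output position is [10 18 2 / 14 4 10 / 13 15 9]. Elementwise product with the kernel and sum: 2·1 + 14·2 + 4·1 + 13·1 + 15·2.
Output[0,1]: The receptive field on the input at this output position is [18 2 7 / 4 10 6 / 15 9 12]. Elementwise product with the kernel and sum: 7·1 + 4·2 + 10·1 + 15·1 + 9·2.

77 58 62 50 74
75 66 57 57 88
73 57 35 81 84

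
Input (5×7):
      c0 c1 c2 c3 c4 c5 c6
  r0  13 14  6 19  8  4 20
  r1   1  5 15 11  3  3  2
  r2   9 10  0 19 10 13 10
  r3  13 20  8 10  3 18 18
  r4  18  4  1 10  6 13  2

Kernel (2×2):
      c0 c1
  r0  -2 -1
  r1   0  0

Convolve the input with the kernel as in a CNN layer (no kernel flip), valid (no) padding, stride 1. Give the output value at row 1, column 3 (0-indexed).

-25

The receptive field on the input at this output position is [11 3 / 19 10]. Elementwise product with the kernel and sum: 11·-2 + 3·-1.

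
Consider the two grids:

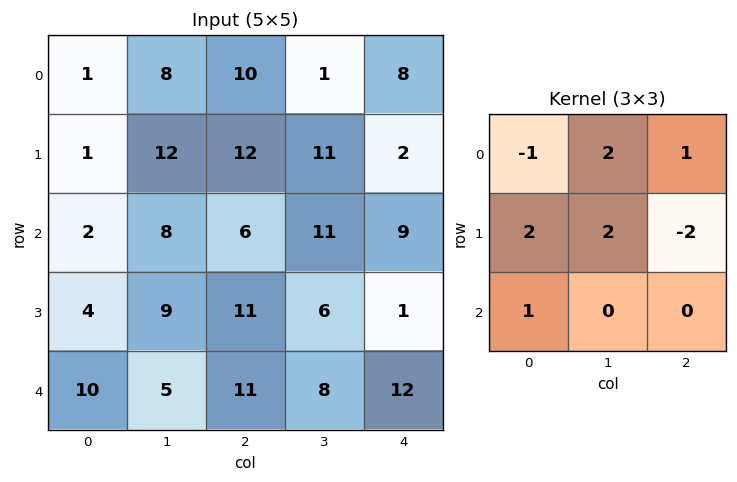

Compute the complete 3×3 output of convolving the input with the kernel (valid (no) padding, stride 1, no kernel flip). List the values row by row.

29 47 48
47 38 39
34 48 68

Output[0,0]: The receptive field on the input at this output position is [1 8 10 / 1 12 12 / 2 8 6]. Elementwise product with the kernel and sum: 1·-1 + 8·2 + 10·1 + 1·2 + 12·2 + 12·-2 + 2·1.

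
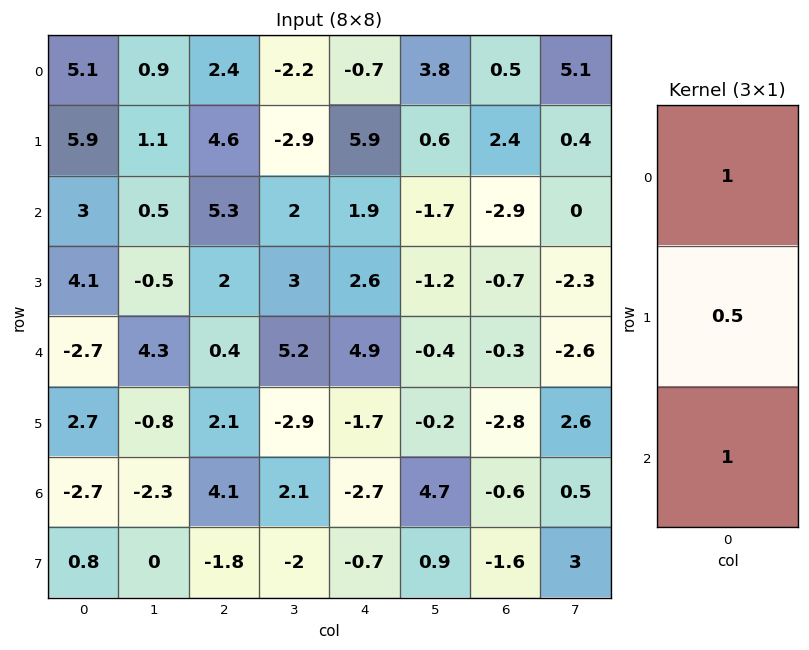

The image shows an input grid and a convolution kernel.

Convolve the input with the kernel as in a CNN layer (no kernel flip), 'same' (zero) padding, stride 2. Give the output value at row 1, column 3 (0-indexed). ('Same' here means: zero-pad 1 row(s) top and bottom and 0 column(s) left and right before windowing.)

The receptive field on the zero-padded input at this output position is [2.4 / -2.9 / -0.7]. Elementwise product with the kernel and sum: 2.4·1 + -2.9·0.5 + -0.7·1.

0.25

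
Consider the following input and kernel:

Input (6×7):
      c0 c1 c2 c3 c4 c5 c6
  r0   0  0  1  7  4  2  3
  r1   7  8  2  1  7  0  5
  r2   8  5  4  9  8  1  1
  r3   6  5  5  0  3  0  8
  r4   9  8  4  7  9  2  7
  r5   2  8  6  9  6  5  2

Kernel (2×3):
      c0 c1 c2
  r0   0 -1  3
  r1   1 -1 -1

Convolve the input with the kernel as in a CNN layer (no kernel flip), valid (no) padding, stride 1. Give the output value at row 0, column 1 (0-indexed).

The receptive field on the input at this output position is [0 1 7 / 8 2 1]. Elementwise product with the kernel and sum: 1·-1 + 7·3 + 8·1 + 2·-1 + 1·-1.

25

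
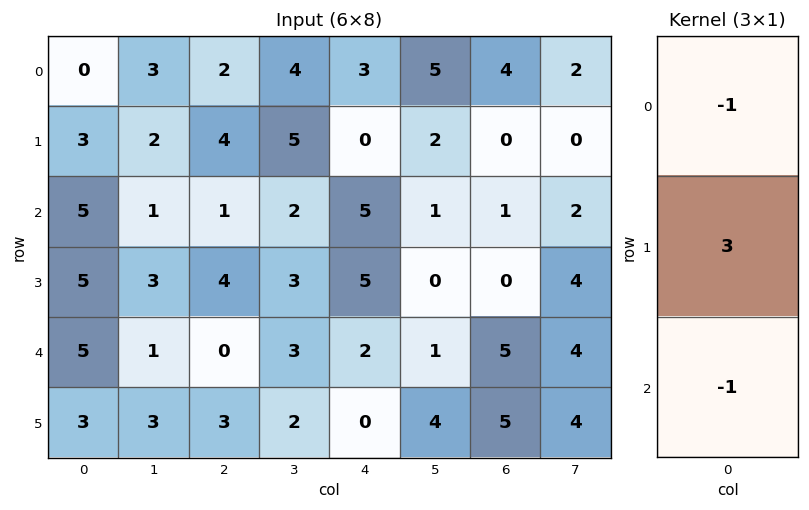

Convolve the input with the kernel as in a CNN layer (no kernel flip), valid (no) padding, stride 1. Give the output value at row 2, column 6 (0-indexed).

The receptive field on the input at this output position is [1 / 0 / 5]. Elementwise product with the kernel and sum: 1·-1 + 0·3 + 5·-1.

-6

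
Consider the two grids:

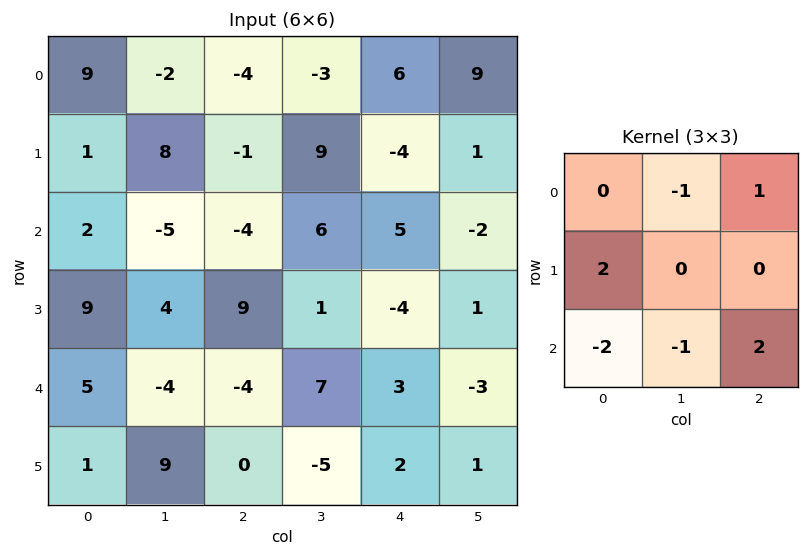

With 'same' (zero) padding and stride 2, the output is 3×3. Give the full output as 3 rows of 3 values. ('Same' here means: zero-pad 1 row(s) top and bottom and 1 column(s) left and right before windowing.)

Output[0,0]: The receptive field on the zero-padded input at this output position is [0 0 0 / 0 9 -2 / 0 1 8]. Elementwise product with the kernel and sum: 0·-1 + 0·1 + 0·2 + 0·-2 + 1·-1 + 8·2.

15 -1 -18
6 -15 21
12 -44 29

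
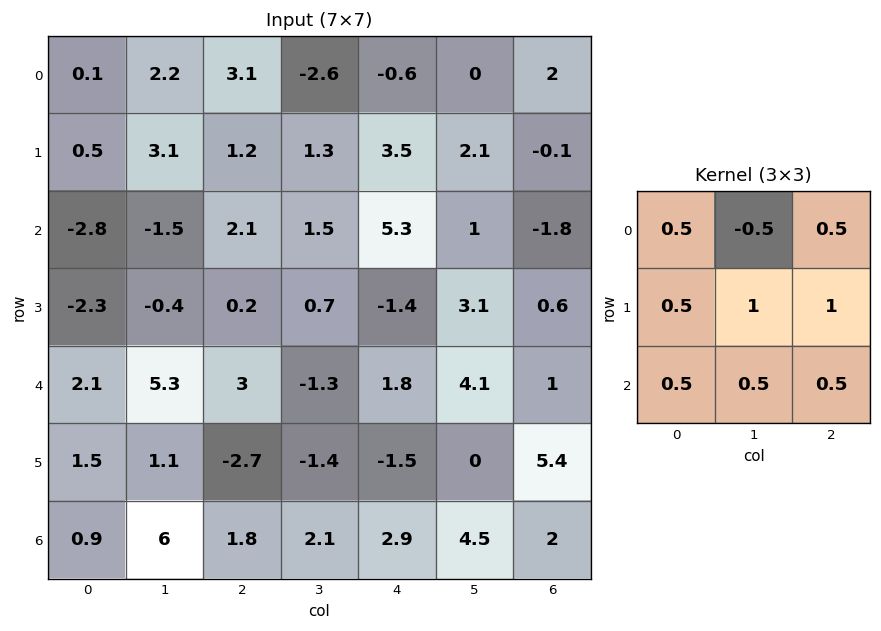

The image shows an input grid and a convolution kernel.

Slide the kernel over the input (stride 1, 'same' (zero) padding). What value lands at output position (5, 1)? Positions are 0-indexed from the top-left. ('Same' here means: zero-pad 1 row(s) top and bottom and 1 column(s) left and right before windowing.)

The receptive field on the zero-padded input at this output position is [2.1 5.3 3 / 1.5 1.1 -2.7 / 0.9 6 1.8]. Elementwise product with the kernel and sum: 2.1·0.5 + 5.3·-0.5 + 3·0.5 + 1.5·0.5 + 1.1·1 + -2.7·1 + 0.9·0.5 + 6·0.5 + 1.8·0.5.

3.4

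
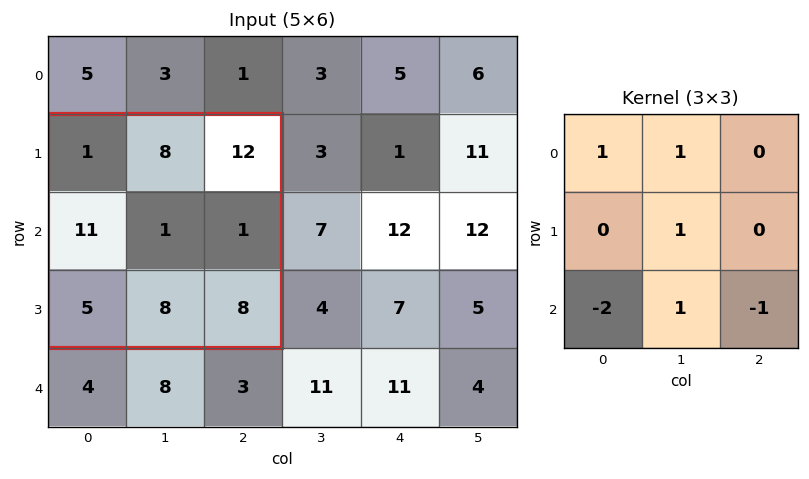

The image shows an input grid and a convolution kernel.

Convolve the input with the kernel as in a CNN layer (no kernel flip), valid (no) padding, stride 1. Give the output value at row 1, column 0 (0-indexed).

The receptive field on the input at this output position is [1 8 12 / 11 1 1 / 5 8 8]. Elementwise product with the kernel and sum: 1·1 + 8·1 + 1·1 + 5·-2 + 8·1 + 8·-1.

0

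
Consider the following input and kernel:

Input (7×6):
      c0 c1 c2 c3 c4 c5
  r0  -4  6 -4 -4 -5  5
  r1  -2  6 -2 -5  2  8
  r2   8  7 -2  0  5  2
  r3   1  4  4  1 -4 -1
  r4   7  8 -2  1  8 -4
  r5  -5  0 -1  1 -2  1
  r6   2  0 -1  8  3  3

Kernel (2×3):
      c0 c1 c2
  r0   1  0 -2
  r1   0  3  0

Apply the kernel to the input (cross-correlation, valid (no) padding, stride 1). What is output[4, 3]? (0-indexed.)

The receptive field on the input at this output position is [1 8 -4 / 1 -2 1]. Elementwise product with the kernel and sum: 1·1 + -4·-2 + -2·3.

3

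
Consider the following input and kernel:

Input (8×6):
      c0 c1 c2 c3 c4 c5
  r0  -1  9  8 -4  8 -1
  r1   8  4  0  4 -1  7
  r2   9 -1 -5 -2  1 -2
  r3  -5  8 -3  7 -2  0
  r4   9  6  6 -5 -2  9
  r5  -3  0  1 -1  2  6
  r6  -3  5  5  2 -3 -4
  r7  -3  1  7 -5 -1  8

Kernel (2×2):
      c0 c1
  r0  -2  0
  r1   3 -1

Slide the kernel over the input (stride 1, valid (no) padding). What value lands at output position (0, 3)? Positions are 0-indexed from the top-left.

21

The receptive field on the input at this output position is [-4 8 / 4 -1]. Elementwise product with the kernel and sum: -4·-2 + 4·3 + -1·-1.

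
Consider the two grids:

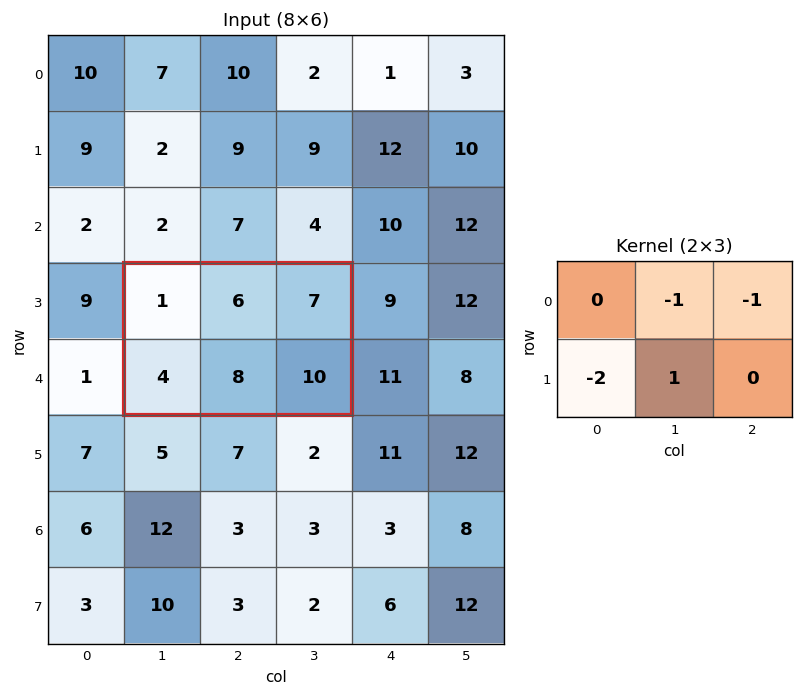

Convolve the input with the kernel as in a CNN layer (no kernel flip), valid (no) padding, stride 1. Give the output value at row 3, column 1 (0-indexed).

The receptive field on the input at this output position is [1 6 7 / 4 8 10]. Elementwise product with the kernel and sum: 6·-1 + 7·-1 + 4·-2 + 8·1.

-13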